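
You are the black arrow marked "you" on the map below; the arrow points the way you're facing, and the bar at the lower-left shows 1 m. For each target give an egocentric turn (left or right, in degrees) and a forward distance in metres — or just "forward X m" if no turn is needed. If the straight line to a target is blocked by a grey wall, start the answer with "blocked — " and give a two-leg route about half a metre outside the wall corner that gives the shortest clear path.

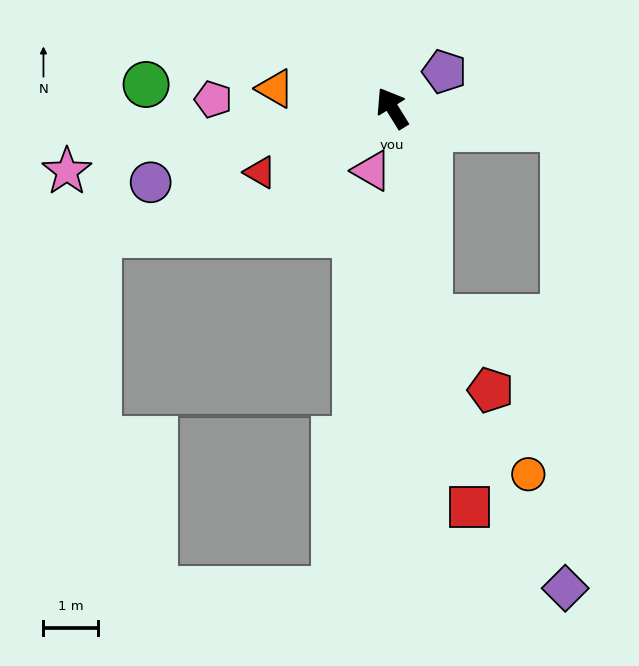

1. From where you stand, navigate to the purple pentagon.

turn right 87°, forward 1.2 m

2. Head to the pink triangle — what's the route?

turn left 130°, forward 1.2 m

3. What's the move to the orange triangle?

turn left 49°, forward 2.2 m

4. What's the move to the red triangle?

turn left 84°, forward 2.7 m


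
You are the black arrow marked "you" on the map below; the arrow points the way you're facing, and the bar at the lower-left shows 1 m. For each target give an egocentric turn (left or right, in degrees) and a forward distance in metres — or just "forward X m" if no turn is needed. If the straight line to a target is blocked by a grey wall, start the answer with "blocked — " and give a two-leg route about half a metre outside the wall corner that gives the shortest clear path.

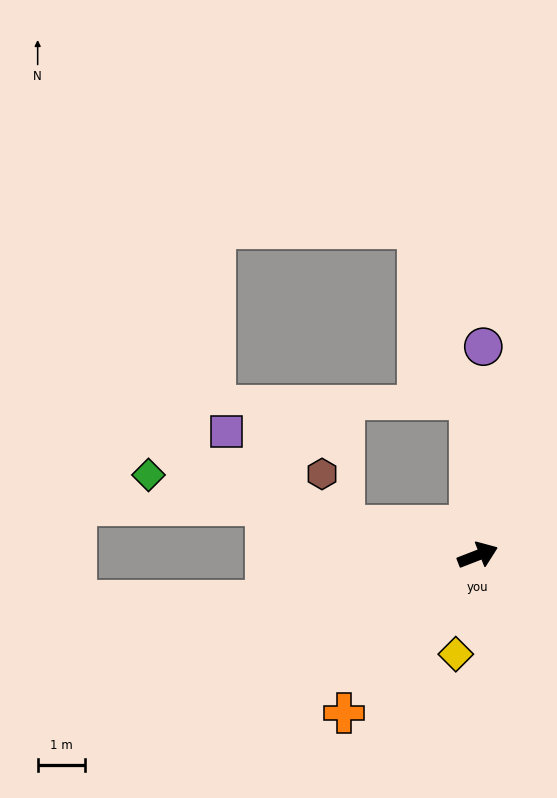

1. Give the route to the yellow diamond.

turn right 124°, forward 2.1 m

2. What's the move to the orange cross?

turn right 151°, forward 4.4 m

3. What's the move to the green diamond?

turn left 145°, forward 7.2 m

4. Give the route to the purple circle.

turn left 67°, forward 4.4 m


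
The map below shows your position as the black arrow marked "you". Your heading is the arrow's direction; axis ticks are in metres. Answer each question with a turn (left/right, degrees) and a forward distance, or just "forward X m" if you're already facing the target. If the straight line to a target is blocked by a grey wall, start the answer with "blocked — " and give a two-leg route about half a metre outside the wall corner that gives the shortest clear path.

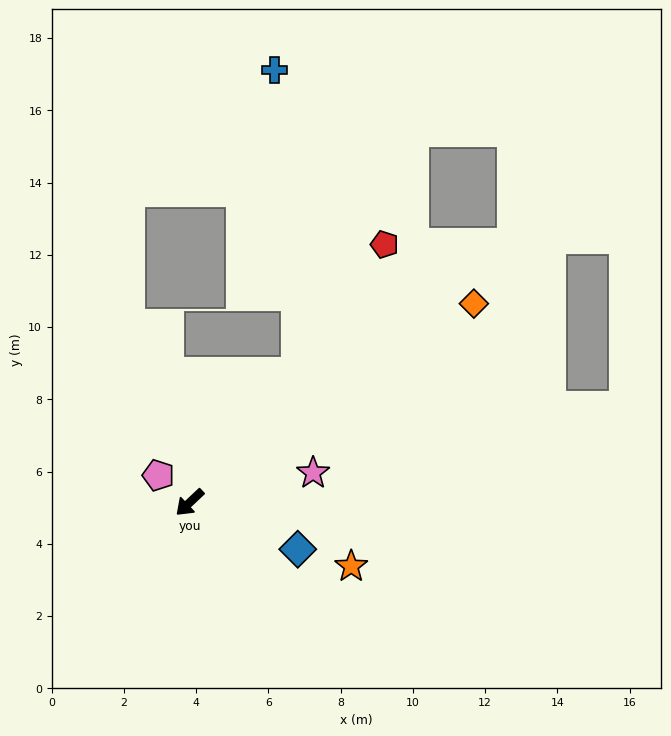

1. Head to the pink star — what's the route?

turn left 150°, forward 3.5 m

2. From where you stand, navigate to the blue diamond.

turn left 113°, forward 3.3 m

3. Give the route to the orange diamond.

turn left 172°, forward 9.6 m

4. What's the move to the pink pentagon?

turn right 84°, forward 1.1 m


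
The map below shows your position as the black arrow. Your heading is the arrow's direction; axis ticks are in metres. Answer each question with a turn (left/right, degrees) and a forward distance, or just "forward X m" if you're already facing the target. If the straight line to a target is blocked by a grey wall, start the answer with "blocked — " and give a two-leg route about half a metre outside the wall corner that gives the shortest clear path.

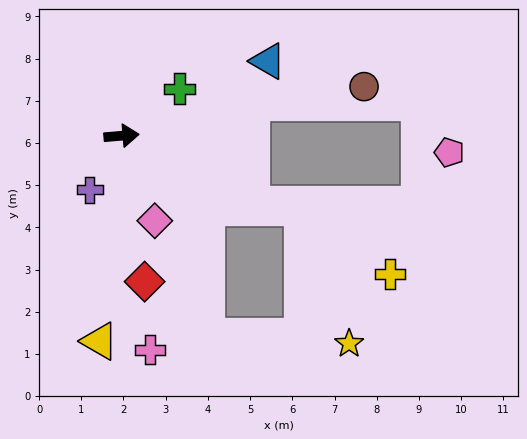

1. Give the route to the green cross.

turn left 34°, forward 1.8 m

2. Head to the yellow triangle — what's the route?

turn right 101°, forward 4.9 m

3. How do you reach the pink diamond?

turn right 73°, forward 2.2 m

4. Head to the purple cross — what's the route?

turn right 125°, forward 1.5 m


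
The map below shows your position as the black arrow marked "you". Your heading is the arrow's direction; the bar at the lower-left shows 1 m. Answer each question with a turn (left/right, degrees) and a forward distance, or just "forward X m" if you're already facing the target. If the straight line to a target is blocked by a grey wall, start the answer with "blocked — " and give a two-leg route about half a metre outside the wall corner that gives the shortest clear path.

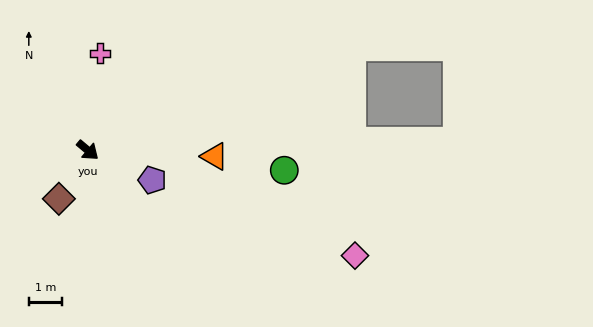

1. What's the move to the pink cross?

turn left 123°, forward 2.9 m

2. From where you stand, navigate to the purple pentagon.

turn left 15°, forward 2.1 m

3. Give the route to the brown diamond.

turn right 81°, forward 1.7 m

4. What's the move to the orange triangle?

turn left 37°, forward 3.8 m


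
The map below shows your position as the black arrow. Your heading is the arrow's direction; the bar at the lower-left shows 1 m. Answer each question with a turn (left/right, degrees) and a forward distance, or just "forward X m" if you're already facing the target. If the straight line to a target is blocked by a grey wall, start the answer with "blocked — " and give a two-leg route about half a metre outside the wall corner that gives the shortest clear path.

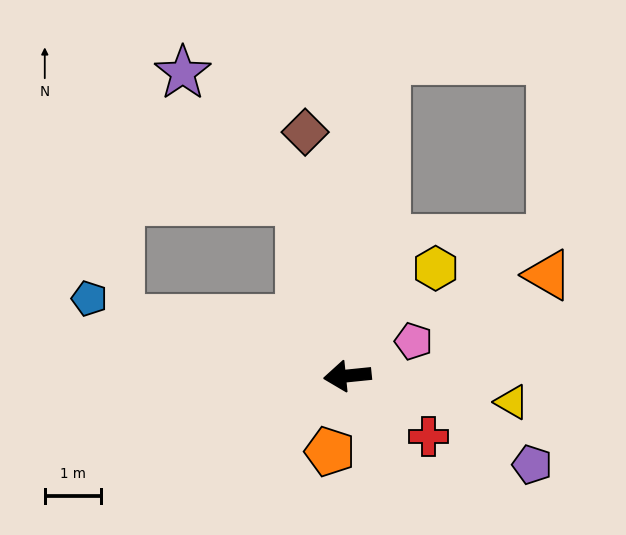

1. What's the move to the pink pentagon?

turn right 158°, forward 1.3 m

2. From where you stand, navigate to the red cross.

turn left 137°, forward 1.8 m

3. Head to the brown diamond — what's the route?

turn right 86°, forward 4.4 m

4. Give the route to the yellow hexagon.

turn right 135°, forward 2.5 m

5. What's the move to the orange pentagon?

turn left 71°, forward 1.4 m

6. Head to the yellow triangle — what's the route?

turn left 165°, forward 2.9 m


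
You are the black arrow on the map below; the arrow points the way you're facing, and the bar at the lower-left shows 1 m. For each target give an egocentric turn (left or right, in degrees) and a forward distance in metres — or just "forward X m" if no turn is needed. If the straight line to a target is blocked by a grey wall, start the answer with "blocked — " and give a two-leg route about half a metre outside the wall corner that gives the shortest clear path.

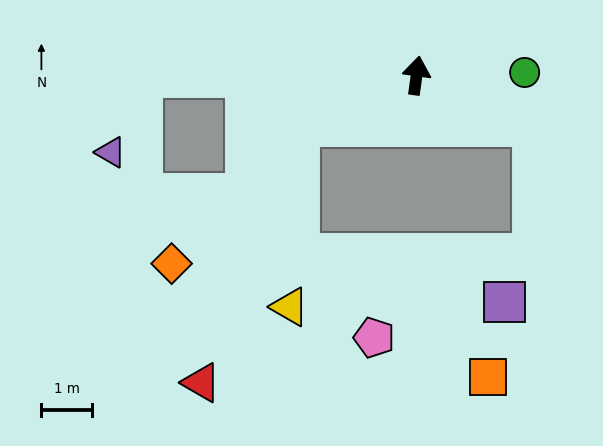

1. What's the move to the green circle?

turn right 81°, forward 2.1 m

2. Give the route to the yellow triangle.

blocked — turn left 121°, forward 2.5 m, then turn left 64°, forward 3.6 m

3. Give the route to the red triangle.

blocked — turn left 121°, forward 2.5 m, then turn left 46°, forward 5.4 m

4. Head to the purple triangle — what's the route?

blocked — turn left 98°, forward 5.4 m, then turn left 69°, forward 1.6 m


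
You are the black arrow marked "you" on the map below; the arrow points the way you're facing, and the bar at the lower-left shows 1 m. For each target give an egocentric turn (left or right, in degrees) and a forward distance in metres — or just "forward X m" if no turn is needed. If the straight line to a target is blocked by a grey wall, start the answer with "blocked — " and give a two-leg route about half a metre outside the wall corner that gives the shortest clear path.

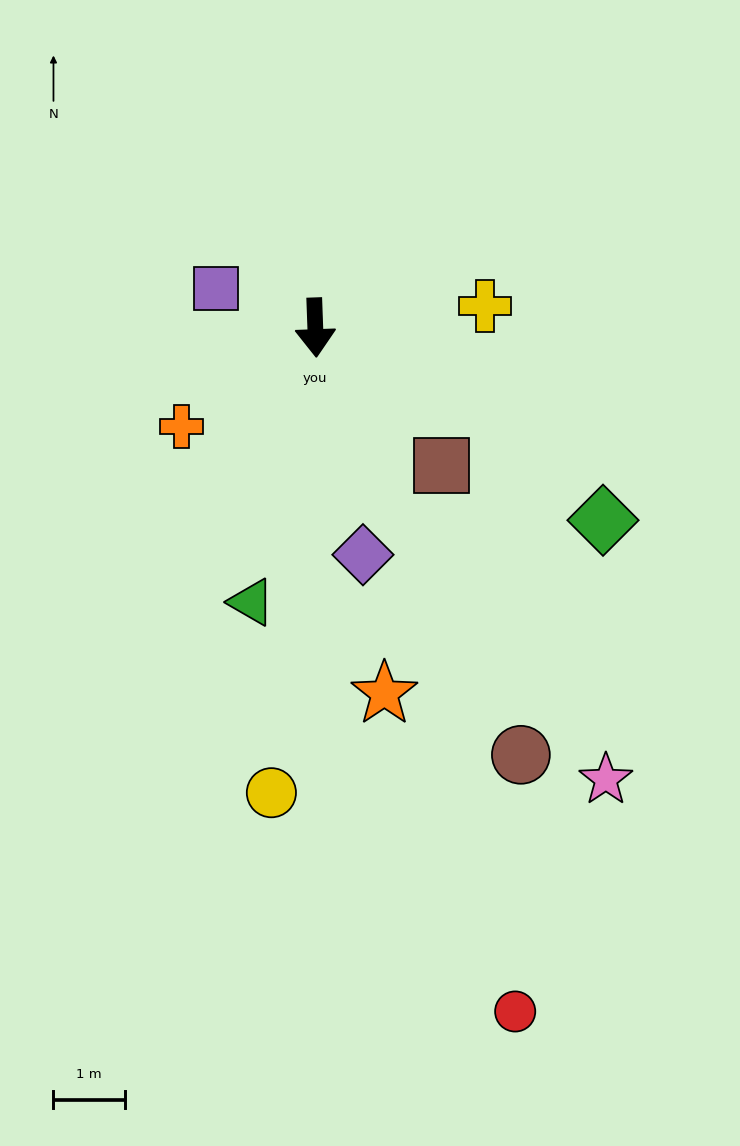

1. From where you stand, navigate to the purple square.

turn right 114°, forward 1.5 m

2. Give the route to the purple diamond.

turn left 10°, forward 3.2 m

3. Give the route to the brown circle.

turn left 24°, forward 6.6 m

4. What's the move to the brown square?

turn left 40°, forward 2.6 m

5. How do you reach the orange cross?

turn right 56°, forward 2.3 m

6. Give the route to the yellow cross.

turn left 95°, forward 2.4 m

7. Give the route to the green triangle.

turn right 15°, forward 3.9 m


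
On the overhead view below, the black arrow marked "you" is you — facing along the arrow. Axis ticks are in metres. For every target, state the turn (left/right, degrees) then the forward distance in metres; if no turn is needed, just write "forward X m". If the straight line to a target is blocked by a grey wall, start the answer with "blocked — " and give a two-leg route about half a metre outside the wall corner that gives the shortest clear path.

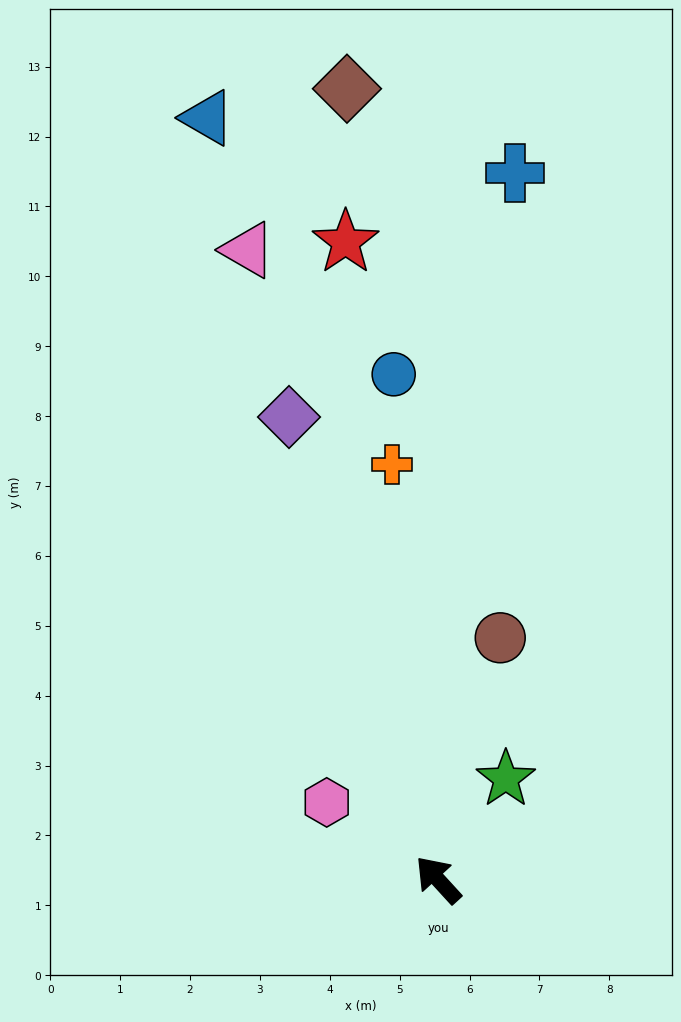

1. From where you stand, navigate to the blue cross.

turn right 49°, forward 10.2 m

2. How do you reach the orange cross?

turn right 36°, forward 6.0 m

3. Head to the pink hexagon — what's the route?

turn left 13°, forward 1.9 m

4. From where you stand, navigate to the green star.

turn right 76°, forward 1.7 m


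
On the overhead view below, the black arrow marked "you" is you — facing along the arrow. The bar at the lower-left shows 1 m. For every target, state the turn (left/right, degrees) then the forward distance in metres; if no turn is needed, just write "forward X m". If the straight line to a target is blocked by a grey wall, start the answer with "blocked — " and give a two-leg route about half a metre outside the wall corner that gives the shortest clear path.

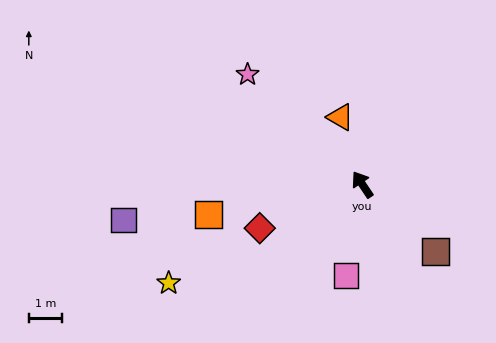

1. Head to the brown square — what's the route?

turn right 166°, forward 3.0 m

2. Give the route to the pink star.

turn left 12°, forward 4.8 m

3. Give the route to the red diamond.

turn left 79°, forward 3.4 m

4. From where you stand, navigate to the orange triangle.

turn right 16°, forward 2.1 m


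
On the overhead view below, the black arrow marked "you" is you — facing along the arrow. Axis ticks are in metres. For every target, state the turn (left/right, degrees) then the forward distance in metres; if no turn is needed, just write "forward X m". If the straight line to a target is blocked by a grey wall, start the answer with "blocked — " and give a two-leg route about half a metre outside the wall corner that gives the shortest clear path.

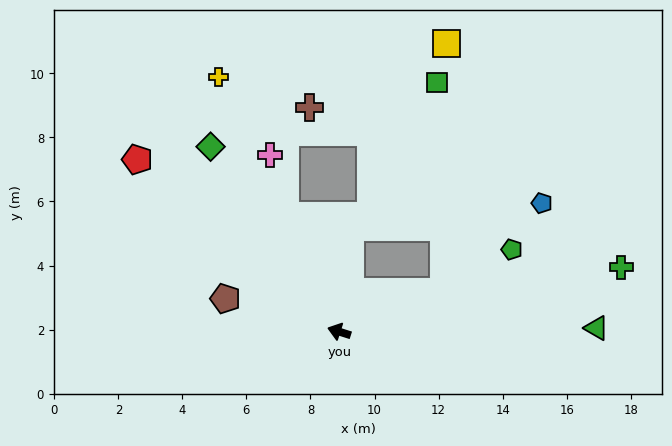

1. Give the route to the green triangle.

turn right 162°, forward 8.0 m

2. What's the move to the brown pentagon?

forward 3.7 m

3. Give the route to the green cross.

turn right 149°, forward 9.0 m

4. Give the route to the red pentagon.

turn right 23°, forward 8.3 m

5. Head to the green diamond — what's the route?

turn right 38°, forward 7.0 m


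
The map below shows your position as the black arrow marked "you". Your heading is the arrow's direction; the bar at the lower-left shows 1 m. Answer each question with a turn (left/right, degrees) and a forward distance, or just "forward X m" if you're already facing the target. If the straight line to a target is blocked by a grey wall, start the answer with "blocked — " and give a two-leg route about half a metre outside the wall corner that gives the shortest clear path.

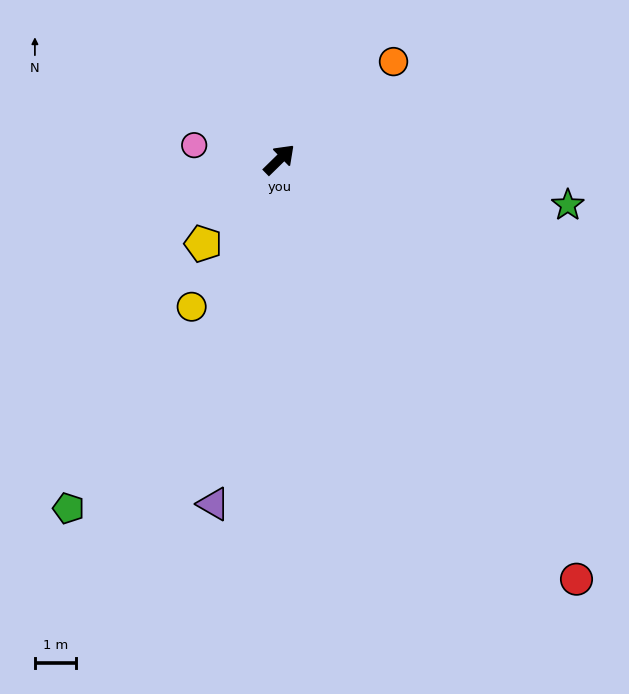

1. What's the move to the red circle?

turn right 99°, forward 12.6 m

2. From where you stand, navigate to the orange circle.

turn right 4°, forward 3.7 m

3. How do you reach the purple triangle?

turn right 145°, forward 8.6 m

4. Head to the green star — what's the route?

turn right 53°, forward 7.2 m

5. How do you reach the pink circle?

turn left 126°, forward 2.1 m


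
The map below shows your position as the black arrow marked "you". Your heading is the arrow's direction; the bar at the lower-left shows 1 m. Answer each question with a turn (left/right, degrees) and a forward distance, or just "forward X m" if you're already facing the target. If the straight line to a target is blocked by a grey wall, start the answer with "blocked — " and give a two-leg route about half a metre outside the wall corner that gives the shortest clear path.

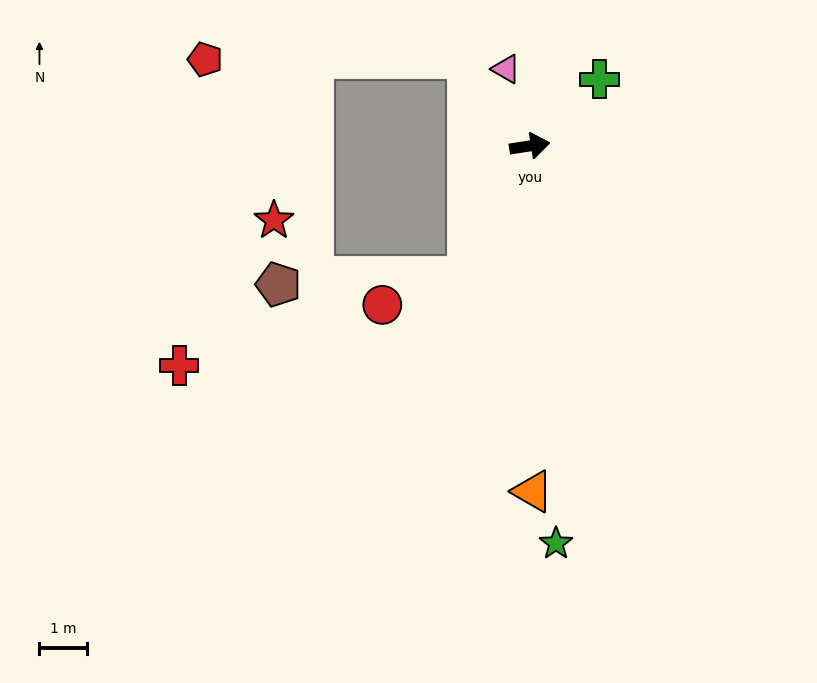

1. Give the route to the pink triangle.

turn left 98°, forward 1.7 m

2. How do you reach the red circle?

blocked — turn right 124°, forward 3.1 m, then turn right 46°, forward 1.9 m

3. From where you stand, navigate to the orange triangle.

turn right 98°, forward 7.3 m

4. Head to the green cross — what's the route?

turn left 35°, forward 2.0 m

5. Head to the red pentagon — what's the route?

blocked — turn left 117°, forward 2.3 m, then turn left 54°, forward 5.5 m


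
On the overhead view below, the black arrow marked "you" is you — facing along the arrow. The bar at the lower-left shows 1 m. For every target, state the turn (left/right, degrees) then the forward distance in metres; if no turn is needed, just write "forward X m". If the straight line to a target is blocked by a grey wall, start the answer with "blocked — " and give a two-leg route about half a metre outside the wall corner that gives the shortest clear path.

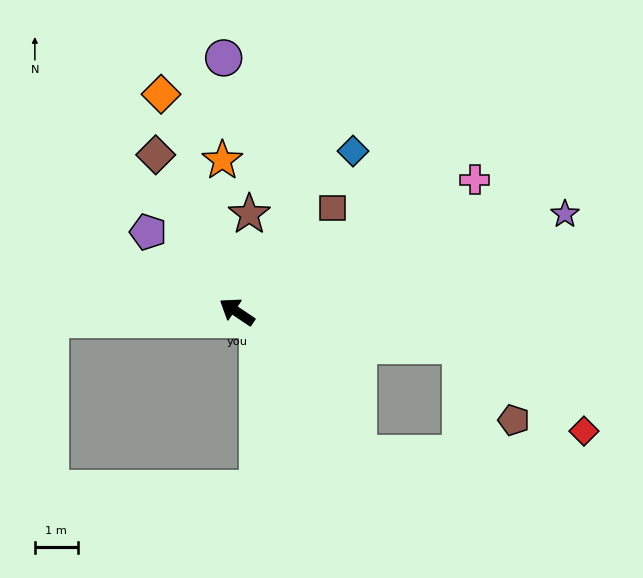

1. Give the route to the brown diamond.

turn right 29°, forward 4.1 m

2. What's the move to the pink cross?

turn right 117°, forward 6.3 m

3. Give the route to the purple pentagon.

turn right 8°, forward 2.8 m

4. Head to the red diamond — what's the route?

blocked — turn right 155°, forward 5.3 m, then turn right 26°, forward 3.5 m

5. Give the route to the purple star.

turn right 130°, forward 8.0 m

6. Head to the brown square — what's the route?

turn right 99°, forward 3.3 m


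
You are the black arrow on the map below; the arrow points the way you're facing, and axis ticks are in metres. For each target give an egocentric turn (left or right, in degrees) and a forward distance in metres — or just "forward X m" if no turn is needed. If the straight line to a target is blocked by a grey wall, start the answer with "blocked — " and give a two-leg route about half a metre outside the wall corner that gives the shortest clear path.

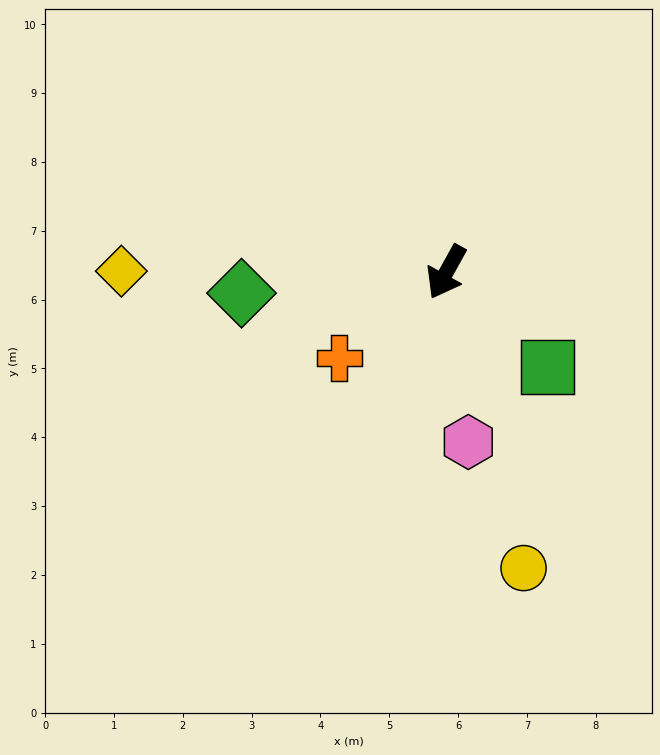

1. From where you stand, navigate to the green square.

turn left 76°, forward 2.0 m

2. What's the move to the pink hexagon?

turn left 36°, forward 2.5 m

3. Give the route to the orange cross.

turn right 22°, forward 2.0 m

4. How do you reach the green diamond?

turn right 55°, forward 3.0 m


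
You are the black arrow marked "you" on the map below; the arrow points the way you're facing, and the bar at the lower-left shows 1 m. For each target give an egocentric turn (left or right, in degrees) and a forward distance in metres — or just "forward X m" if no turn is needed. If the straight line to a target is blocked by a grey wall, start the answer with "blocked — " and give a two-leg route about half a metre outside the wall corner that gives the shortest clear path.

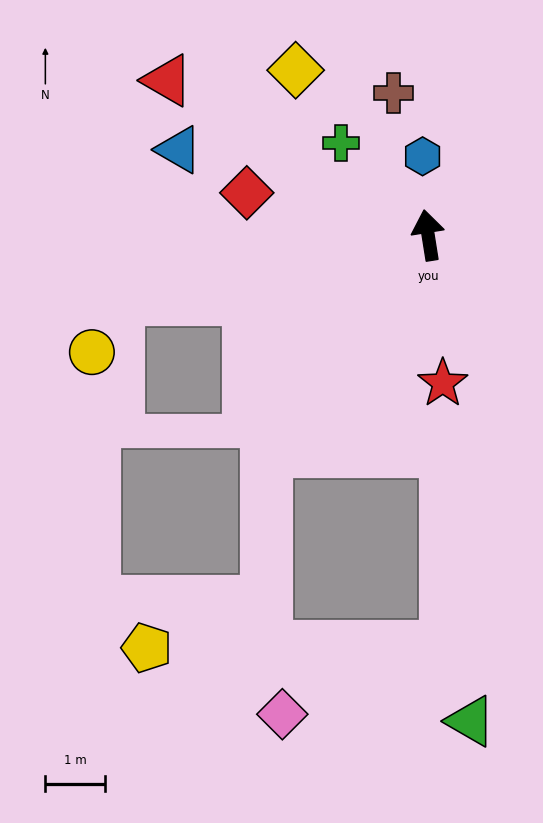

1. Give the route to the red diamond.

turn left 68°, forward 3.1 m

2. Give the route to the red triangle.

turn left 50°, forward 5.1 m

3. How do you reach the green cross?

turn left 34°, forward 2.1 m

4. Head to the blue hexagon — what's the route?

turn right 5°, forward 1.3 m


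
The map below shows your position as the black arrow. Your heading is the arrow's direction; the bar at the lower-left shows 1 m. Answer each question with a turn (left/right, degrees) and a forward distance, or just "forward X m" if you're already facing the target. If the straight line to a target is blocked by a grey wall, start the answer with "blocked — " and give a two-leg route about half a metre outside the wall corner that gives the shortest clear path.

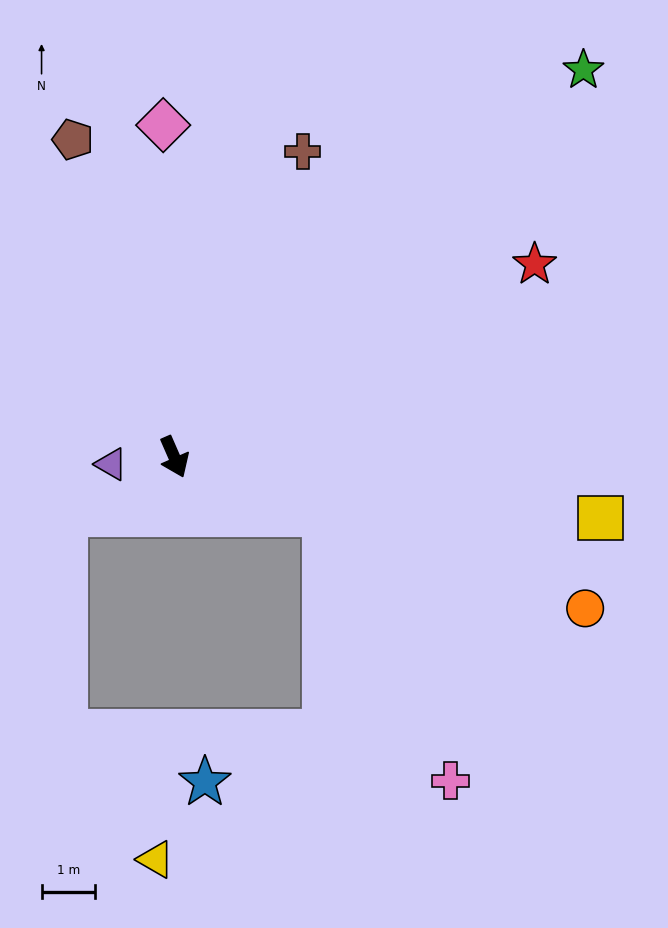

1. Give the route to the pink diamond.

turn left 158°, forward 6.2 m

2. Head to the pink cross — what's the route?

blocked — turn left 46°, forward 3.0 m, then turn right 44°, forward 5.5 m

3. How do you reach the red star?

turn left 95°, forward 7.7 m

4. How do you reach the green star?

turn left 110°, forward 10.6 m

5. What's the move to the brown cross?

turn left 134°, forward 6.2 m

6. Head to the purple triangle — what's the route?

turn right 107°, forward 1.2 m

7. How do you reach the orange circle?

turn left 46°, forward 8.2 m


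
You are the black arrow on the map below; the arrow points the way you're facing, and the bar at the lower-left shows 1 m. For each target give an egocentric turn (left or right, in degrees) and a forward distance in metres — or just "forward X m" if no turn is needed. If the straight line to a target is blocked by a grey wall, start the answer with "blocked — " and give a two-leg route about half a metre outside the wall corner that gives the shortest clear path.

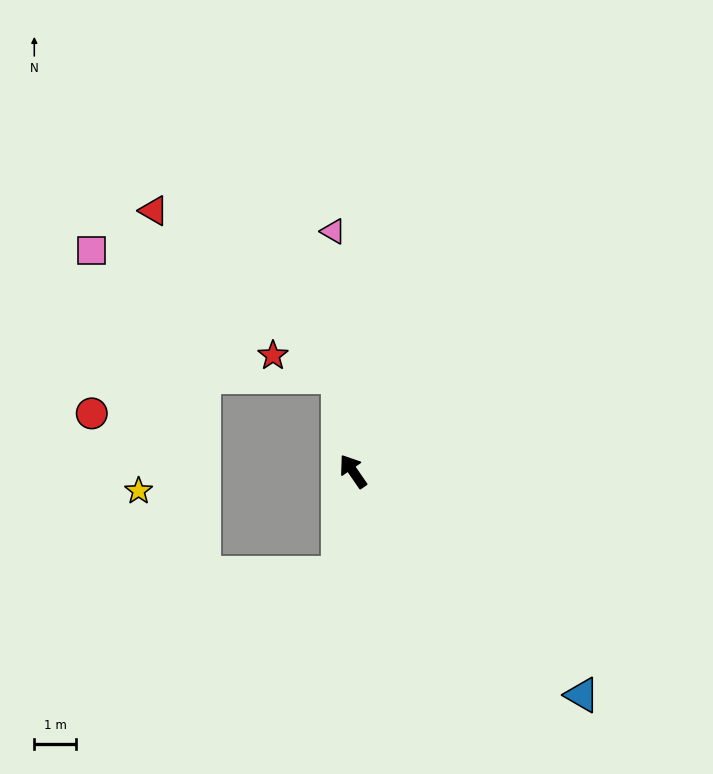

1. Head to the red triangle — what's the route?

blocked — turn right 26°, forward 2.3 m, then turn left 40°, forward 6.0 m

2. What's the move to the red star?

blocked — turn right 26°, forward 2.3 m, then turn left 64°, forward 1.7 m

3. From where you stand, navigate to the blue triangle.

turn right 169°, forward 7.7 m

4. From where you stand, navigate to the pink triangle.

turn right 30°, forward 5.8 m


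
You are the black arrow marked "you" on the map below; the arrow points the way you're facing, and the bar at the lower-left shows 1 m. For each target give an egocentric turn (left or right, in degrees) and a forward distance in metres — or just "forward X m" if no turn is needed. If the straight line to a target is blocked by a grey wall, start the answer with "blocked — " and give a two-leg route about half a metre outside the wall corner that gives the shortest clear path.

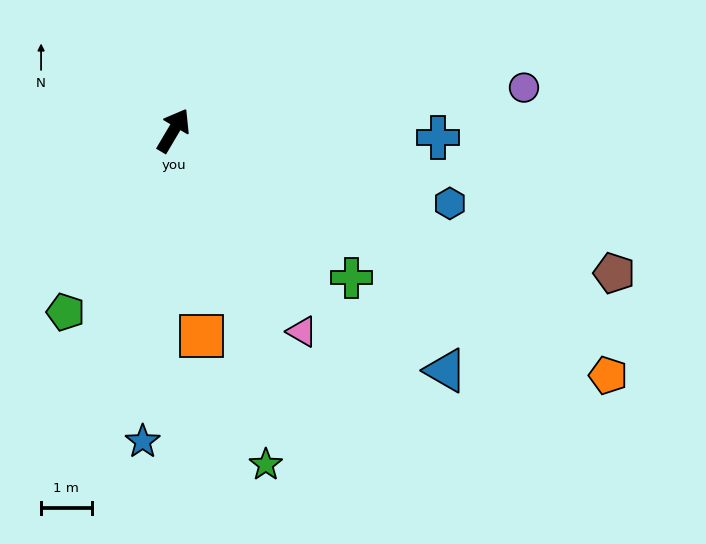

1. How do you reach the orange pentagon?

turn right 89°, forward 9.9 m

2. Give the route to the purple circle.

turn right 52°, forward 7.0 m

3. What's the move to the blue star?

turn right 155°, forward 6.2 m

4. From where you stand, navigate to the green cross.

turn right 99°, forward 4.6 m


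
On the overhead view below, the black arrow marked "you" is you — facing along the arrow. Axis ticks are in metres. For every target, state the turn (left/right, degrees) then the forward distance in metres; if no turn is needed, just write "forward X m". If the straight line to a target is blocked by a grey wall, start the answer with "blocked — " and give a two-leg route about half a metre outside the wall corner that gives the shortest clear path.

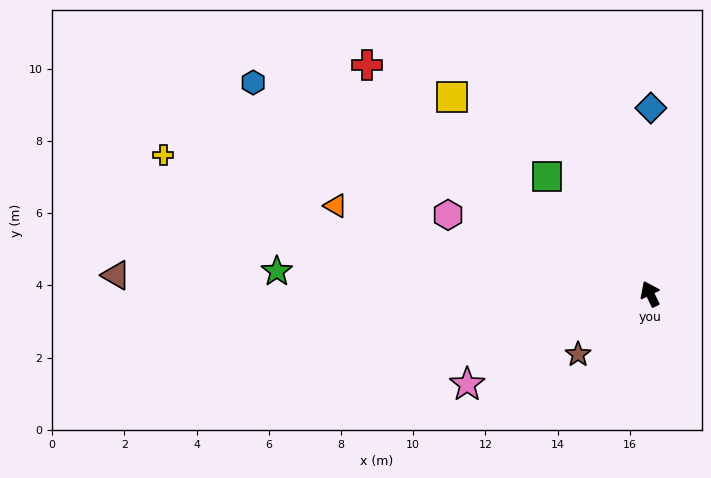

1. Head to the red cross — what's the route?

turn left 25°, forward 10.1 m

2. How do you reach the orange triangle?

turn left 49°, forward 9.0 m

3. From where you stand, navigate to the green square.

turn left 16°, forward 4.3 m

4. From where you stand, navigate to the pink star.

turn left 91°, forward 5.7 m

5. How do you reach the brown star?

turn left 104°, forward 2.6 m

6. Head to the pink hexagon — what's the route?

turn left 43°, forward 6.0 m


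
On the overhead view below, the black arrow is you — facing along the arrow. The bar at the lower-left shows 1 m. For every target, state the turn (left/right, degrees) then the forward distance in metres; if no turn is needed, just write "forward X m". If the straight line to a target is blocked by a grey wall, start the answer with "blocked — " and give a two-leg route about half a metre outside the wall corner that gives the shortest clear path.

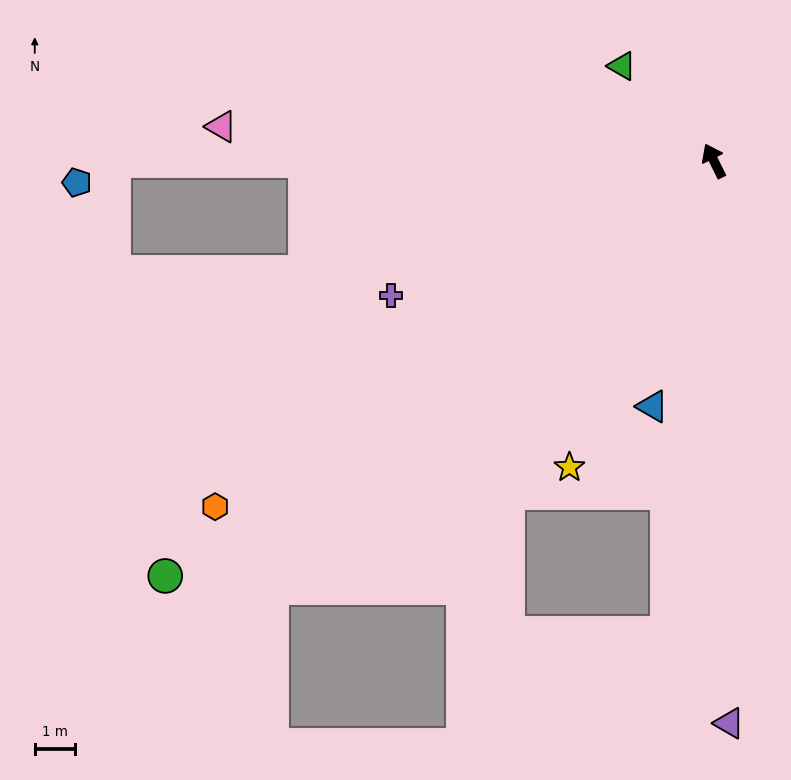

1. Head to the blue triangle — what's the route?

turn left 140°, forward 6.3 m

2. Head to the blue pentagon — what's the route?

blocked — turn left 64°, forward 15.0 m, then turn left 30°, forward 1.1 m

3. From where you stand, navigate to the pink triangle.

turn left 60°, forward 12.4 m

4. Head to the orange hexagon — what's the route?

turn left 98°, forward 15.2 m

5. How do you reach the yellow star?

turn left 128°, forward 8.5 m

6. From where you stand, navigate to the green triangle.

turn left 18°, forward 3.3 m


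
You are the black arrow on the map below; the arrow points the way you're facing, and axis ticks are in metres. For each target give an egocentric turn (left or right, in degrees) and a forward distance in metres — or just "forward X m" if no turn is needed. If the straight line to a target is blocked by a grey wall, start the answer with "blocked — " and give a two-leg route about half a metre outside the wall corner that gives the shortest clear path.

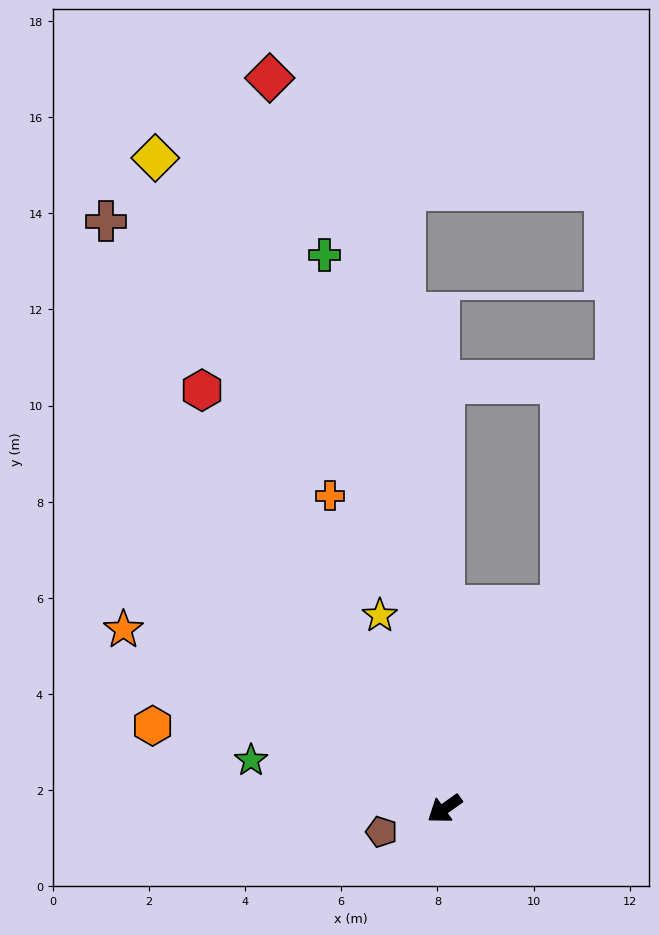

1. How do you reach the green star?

turn right 50°, forward 4.1 m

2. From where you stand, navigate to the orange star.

turn right 65°, forward 7.6 m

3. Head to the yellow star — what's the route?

turn right 107°, forward 4.2 m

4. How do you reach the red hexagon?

turn right 95°, forward 10.1 m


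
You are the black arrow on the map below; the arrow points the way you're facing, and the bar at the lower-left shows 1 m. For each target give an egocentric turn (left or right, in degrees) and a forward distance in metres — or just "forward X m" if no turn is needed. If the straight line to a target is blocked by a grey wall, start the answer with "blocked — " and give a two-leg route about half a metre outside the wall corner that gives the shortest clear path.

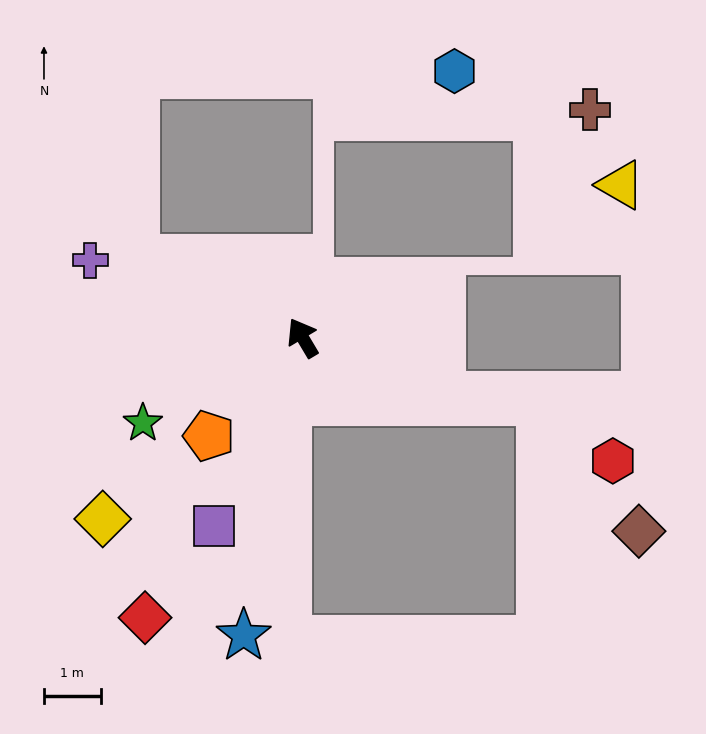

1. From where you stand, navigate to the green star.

turn left 87°, forward 3.2 m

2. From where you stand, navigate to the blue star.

turn left 138°, forward 5.4 m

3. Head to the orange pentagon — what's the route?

turn left 106°, forward 2.4 m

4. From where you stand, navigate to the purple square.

turn left 124°, forward 3.7 m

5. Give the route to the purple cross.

turn left 39°, forward 4.0 m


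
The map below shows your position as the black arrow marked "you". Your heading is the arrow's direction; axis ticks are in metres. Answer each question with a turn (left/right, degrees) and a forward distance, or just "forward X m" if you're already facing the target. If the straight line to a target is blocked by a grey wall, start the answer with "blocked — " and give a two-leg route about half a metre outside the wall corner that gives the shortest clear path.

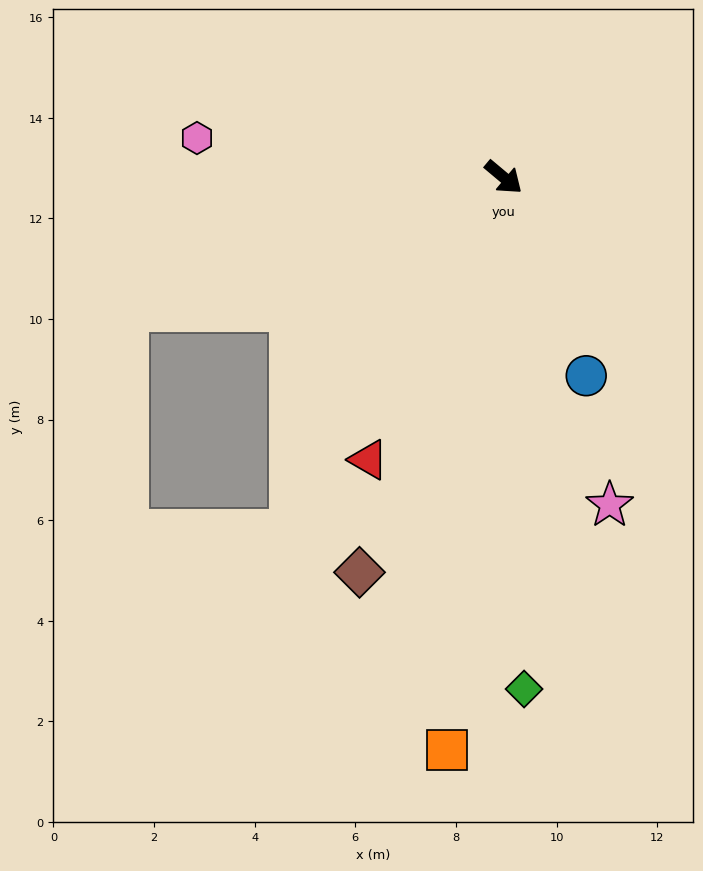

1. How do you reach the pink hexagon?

turn right 147°, forward 6.1 m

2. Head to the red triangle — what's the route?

turn right 76°, forward 6.2 m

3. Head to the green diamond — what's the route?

turn right 48°, forward 10.2 m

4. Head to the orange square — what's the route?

turn right 56°, forward 11.4 m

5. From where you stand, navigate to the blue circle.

turn right 27°, forward 4.3 m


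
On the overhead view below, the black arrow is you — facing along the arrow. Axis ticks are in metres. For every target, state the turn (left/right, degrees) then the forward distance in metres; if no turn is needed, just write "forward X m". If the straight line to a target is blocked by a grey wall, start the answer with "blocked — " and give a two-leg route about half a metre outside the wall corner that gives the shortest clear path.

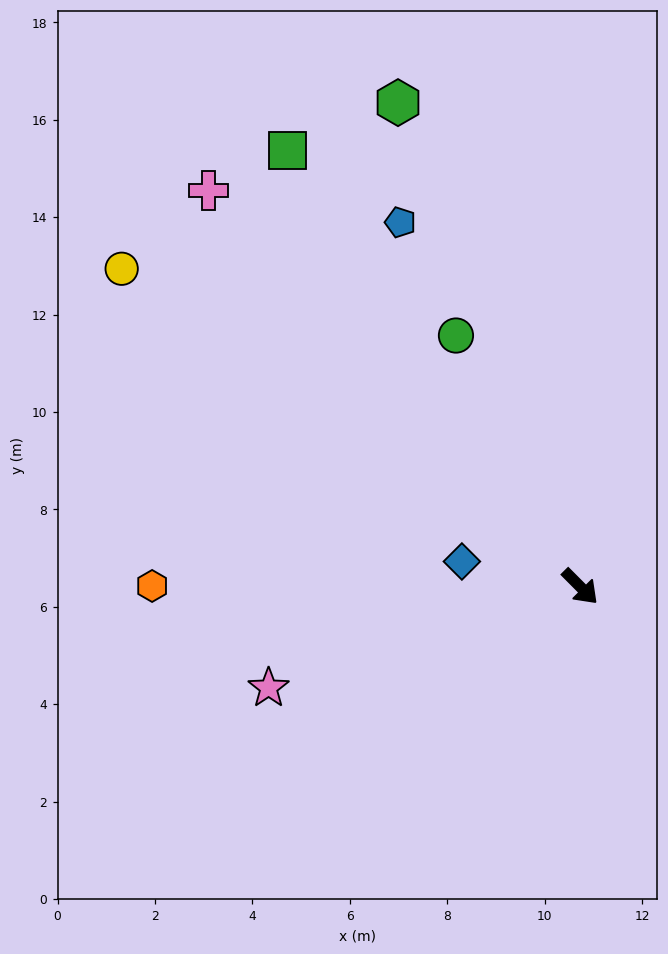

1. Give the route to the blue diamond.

turn right 147°, forward 2.5 m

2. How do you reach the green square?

turn left 169°, forward 10.8 m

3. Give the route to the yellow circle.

turn right 170°, forward 11.5 m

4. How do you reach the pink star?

turn right 117°, forward 6.7 m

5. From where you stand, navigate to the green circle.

turn left 161°, forward 5.8 m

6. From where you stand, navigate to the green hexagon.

turn left 156°, forward 10.6 m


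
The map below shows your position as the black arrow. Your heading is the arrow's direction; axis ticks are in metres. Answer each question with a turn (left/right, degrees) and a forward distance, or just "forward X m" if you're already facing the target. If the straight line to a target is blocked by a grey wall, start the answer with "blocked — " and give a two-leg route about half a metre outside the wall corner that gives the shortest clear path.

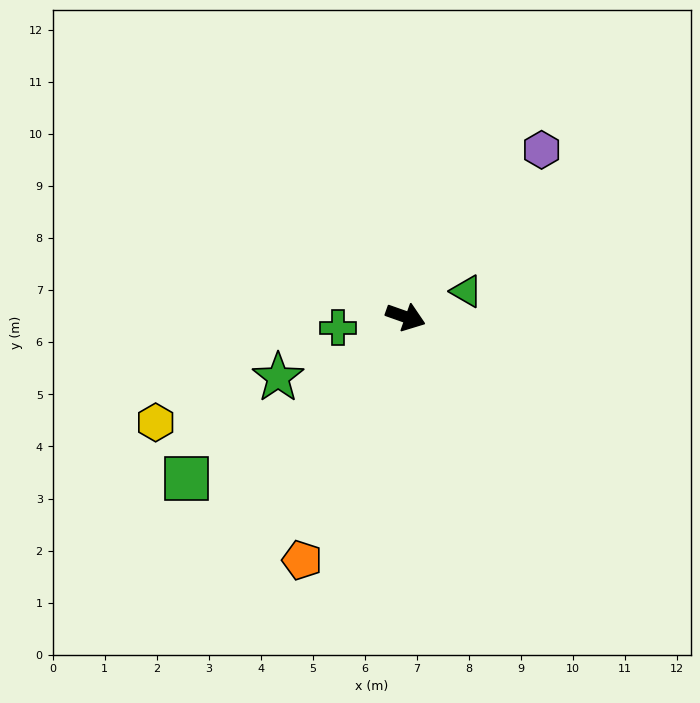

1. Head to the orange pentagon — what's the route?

turn right 94°, forward 5.1 m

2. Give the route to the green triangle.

turn left 42°, forward 1.3 m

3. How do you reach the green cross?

turn right 152°, forward 1.3 m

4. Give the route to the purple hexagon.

turn left 70°, forward 4.1 m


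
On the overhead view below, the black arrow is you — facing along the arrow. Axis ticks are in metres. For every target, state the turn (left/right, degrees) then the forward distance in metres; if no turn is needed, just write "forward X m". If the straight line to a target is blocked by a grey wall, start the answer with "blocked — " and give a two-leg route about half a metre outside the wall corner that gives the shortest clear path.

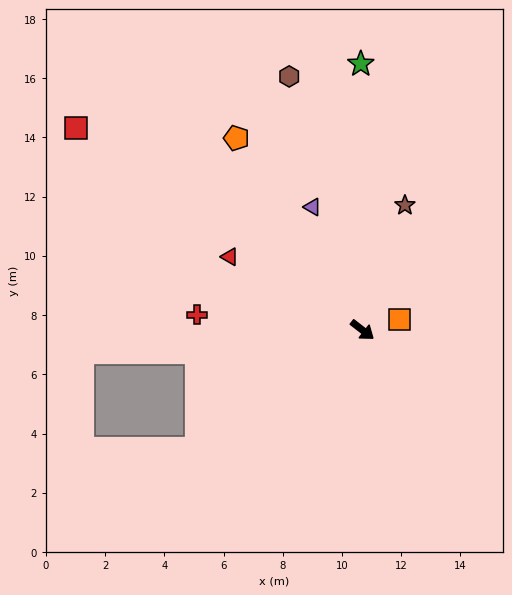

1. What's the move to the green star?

turn left 128°, forward 9.0 m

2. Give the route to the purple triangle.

turn left 150°, forward 4.5 m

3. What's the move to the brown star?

turn left 109°, forward 4.5 m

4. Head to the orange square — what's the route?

turn left 53°, forward 1.3 m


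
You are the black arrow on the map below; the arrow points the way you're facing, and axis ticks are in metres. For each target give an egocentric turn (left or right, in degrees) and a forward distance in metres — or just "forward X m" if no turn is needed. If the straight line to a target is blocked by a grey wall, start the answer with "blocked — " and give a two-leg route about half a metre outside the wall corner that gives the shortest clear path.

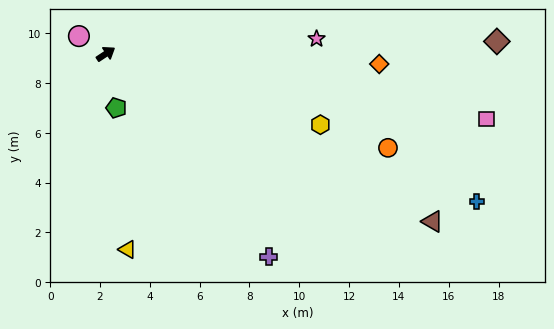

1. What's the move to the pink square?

turn right 43°, forward 15.5 m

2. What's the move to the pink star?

turn right 29°, forward 8.5 m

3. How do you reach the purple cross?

turn right 85°, forward 10.4 m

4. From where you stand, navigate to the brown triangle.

turn right 61°, forward 14.7 m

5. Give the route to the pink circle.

turn left 113°, forward 1.3 m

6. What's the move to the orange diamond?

turn right 36°, forward 11.0 m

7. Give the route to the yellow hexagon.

turn right 52°, forward 9.1 m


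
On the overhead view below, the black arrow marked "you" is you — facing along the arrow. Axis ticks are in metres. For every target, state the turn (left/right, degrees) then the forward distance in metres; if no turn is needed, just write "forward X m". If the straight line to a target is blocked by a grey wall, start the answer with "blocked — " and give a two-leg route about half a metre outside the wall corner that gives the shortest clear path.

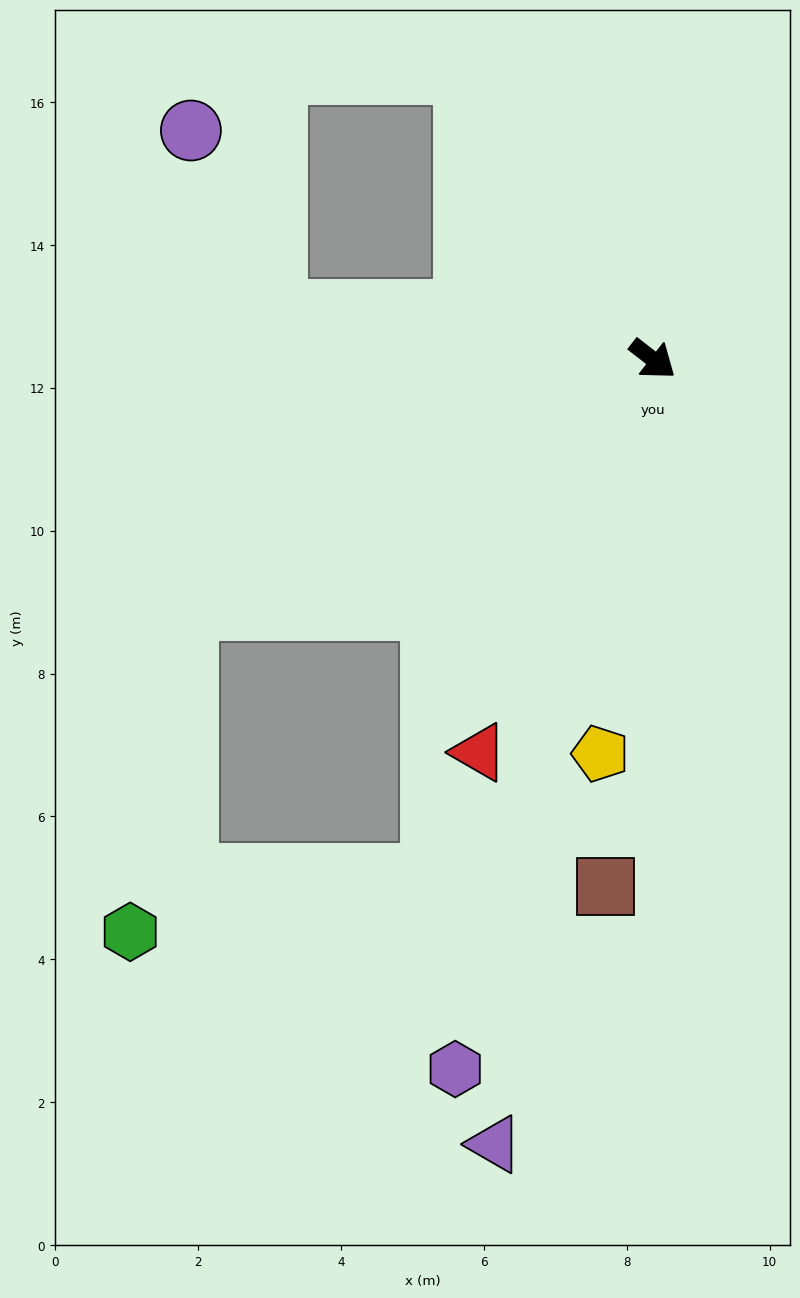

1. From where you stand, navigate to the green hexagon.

blocked — turn right 114°, forward 7.4 m, then turn left 52°, forward 4.6 m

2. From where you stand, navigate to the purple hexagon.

turn right 68°, forward 10.3 m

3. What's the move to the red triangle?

turn right 76°, forward 6.0 m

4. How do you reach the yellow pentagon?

turn right 60°, forward 5.6 m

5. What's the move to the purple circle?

blocked — turn right 150°, forward 5.3 m, then turn right 57°, forward 2.8 m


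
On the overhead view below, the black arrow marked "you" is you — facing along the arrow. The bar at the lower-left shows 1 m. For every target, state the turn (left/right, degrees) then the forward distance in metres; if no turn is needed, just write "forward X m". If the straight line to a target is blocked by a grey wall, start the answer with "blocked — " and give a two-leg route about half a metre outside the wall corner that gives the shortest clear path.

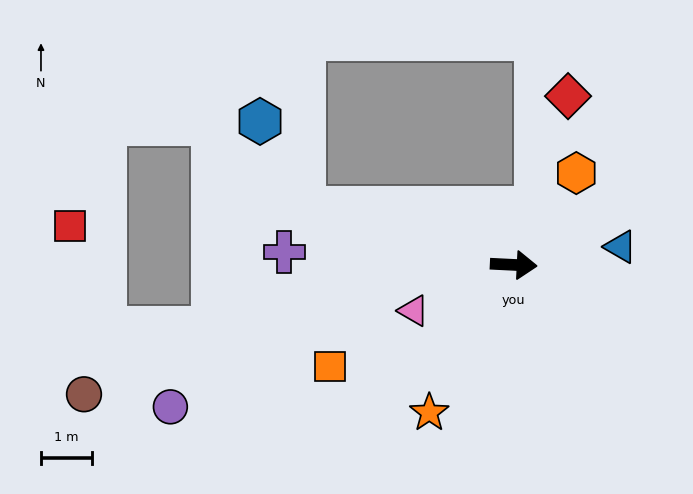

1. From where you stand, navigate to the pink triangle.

turn right 153°, forward 2.2 m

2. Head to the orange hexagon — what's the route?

turn left 59°, forward 2.2 m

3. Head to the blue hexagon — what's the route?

blocked — turn left 168°, forward 4.2 m, then turn right 48°, forward 1.9 m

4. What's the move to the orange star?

turn right 117°, forward 3.3 m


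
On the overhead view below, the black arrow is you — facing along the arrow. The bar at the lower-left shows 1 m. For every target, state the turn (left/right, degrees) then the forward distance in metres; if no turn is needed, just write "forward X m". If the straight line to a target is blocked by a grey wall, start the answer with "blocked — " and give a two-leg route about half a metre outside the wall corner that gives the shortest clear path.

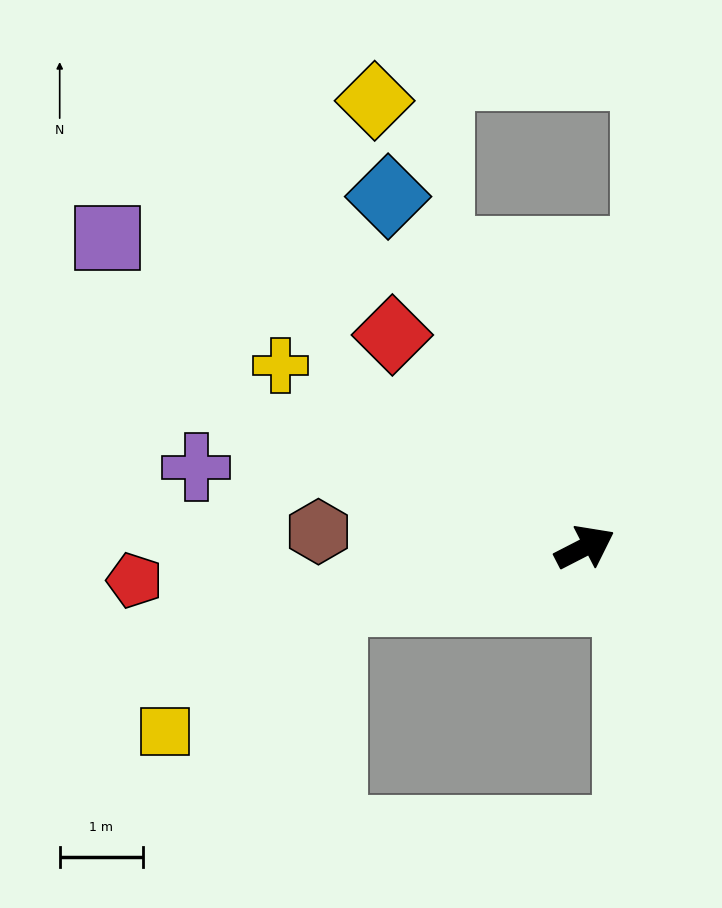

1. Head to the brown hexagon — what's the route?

turn left 149°, forward 3.2 m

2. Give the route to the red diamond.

turn left 105°, forward 3.5 m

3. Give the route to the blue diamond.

turn left 92°, forward 4.9 m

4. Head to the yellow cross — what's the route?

turn left 122°, forward 4.3 m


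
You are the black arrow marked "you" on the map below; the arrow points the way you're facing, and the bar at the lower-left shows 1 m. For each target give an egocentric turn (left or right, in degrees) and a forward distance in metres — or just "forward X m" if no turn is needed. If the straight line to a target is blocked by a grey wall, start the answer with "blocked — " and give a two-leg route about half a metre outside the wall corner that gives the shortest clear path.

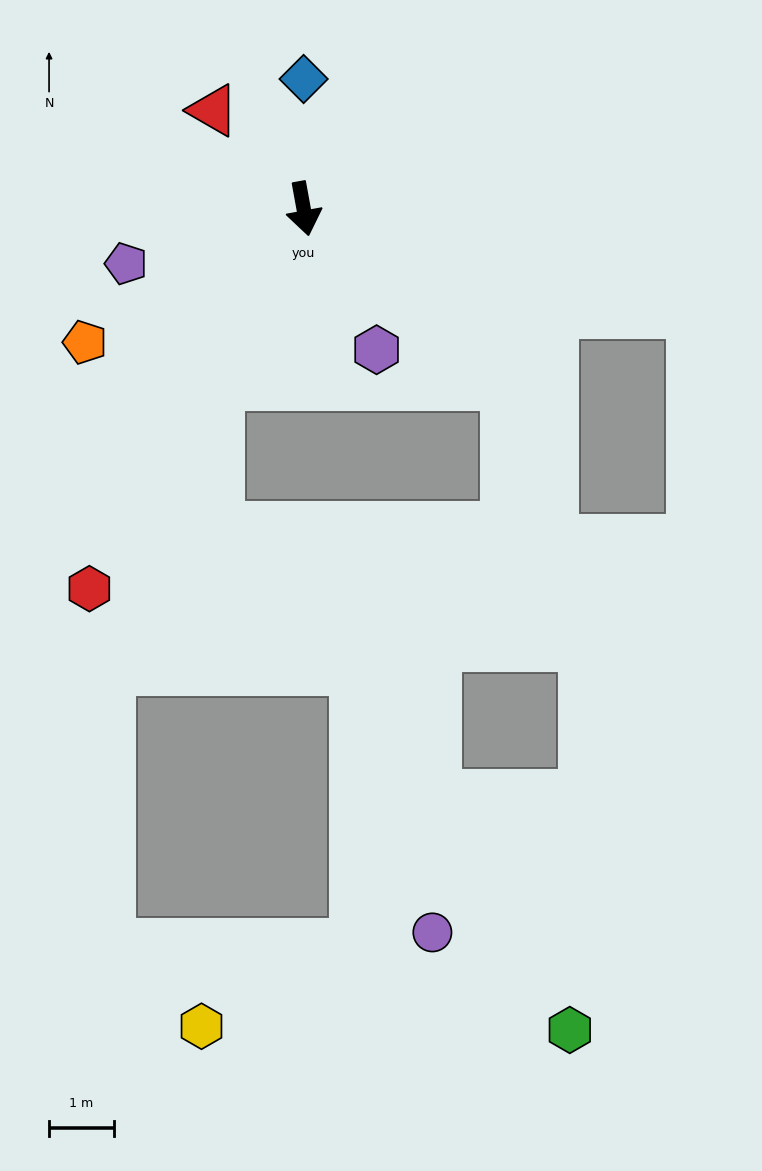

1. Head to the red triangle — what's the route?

turn right 148°, forward 2.1 m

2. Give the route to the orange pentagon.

turn right 69°, forward 4.0 m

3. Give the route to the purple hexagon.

turn left 17°, forward 2.4 m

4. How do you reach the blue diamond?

turn left 170°, forward 2.0 m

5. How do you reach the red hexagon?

turn right 40°, forward 6.7 m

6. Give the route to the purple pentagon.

turn right 83°, forward 2.9 m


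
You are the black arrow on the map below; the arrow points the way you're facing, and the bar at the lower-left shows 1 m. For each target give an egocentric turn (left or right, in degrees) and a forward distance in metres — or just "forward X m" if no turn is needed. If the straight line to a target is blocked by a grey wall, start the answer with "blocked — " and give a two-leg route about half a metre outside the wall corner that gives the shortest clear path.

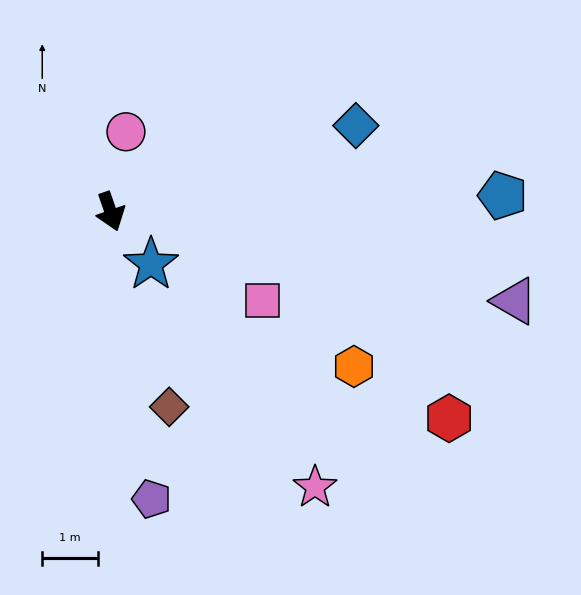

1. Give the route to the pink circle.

turn left 150°, forward 1.5 m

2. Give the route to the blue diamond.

turn left 90°, forward 4.7 m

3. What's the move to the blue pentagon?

turn left 73°, forward 7.1 m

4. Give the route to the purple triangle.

turn left 58°, forward 7.5 m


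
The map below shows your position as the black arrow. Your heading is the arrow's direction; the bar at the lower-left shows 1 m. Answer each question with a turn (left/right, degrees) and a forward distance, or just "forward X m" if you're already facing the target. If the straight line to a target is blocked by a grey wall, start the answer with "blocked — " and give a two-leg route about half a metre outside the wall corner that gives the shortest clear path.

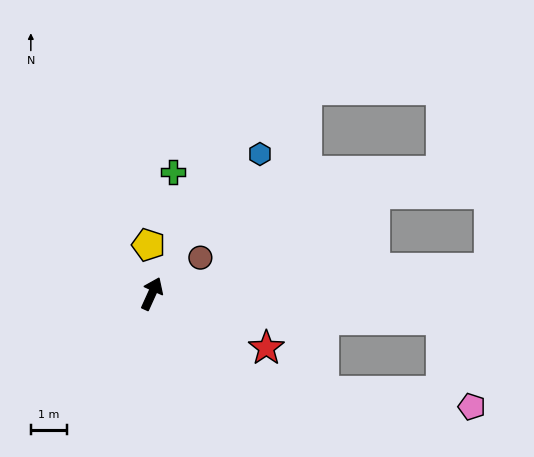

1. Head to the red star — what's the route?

turn right 91°, forward 3.5 m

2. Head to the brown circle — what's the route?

turn right 29°, forward 1.7 m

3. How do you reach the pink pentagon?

blocked — turn right 71°, forward 8.0 m, then turn right 66°, forward 2.5 m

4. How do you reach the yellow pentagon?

turn left 28°, forward 1.3 m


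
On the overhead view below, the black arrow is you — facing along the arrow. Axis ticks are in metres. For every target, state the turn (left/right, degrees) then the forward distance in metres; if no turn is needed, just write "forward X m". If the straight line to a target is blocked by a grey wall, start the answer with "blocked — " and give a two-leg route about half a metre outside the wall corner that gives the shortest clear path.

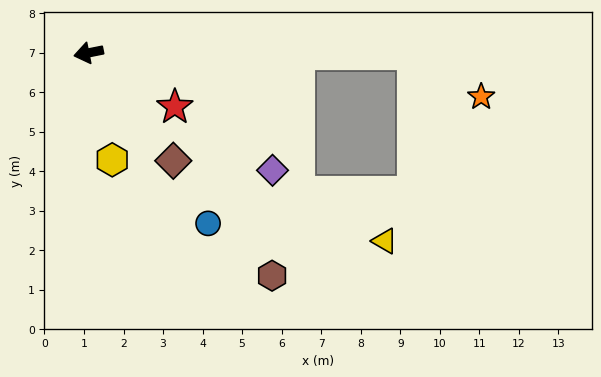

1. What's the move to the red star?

turn left 137°, forward 2.6 m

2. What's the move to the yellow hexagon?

turn left 91°, forward 2.8 m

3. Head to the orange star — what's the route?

blocked — turn left 169°, forward 8.2 m, then turn right 33°, forward 2.0 m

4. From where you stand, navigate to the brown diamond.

turn left 117°, forward 3.5 m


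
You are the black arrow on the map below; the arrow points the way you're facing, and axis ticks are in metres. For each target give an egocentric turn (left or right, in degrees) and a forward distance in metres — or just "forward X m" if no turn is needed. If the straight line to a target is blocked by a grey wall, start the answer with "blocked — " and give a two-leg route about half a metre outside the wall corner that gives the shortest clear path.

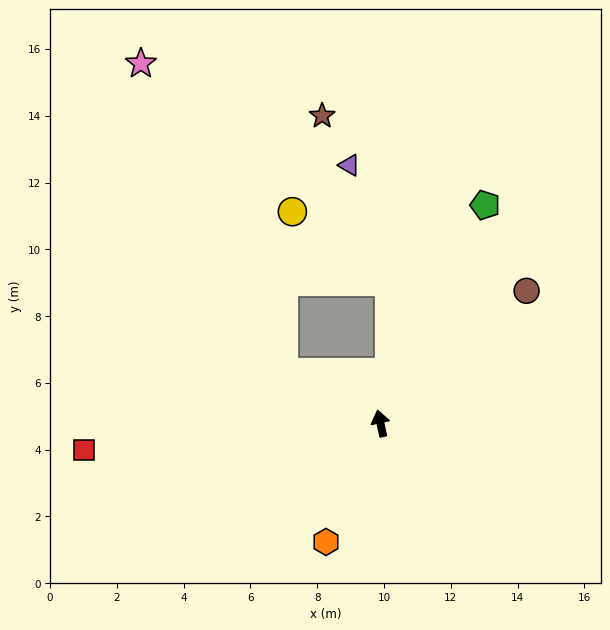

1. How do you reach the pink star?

blocked — turn left 50°, forward 3.3 m, then turn right 37°, forward 10.2 m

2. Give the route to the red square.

turn left 83°, forward 8.9 m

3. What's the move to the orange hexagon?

turn left 143°, forward 3.9 m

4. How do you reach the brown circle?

turn right 60°, forward 5.9 m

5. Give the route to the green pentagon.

turn right 38°, forward 7.2 m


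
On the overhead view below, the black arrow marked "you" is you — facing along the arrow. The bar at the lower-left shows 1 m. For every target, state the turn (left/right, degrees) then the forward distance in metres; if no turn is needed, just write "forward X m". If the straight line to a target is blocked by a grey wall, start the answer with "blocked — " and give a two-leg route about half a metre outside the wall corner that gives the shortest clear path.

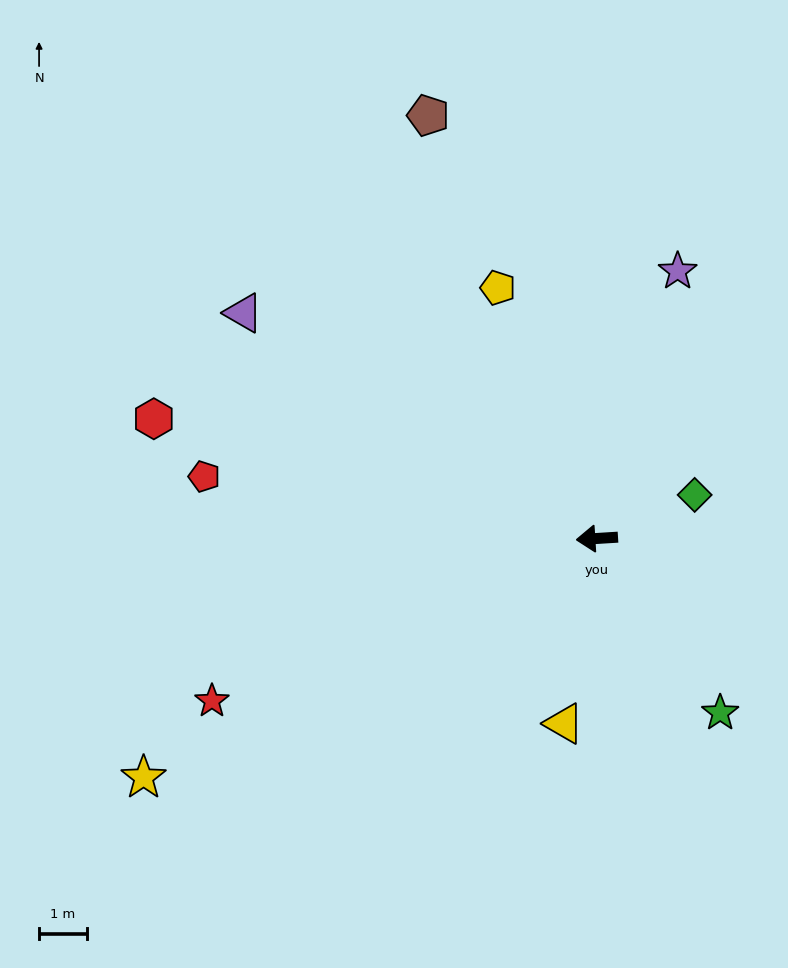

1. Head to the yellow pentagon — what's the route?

turn right 72°, forward 5.6 m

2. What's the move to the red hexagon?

turn right 19°, forward 9.6 m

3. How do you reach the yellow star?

turn left 24°, forward 10.7 m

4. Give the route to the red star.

turn left 19°, forward 8.7 m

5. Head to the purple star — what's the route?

turn right 110°, forward 5.8 m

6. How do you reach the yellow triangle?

turn left 76°, forward 3.9 m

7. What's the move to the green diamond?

turn right 160°, forward 2.2 m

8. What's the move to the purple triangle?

turn right 36°, forward 8.8 m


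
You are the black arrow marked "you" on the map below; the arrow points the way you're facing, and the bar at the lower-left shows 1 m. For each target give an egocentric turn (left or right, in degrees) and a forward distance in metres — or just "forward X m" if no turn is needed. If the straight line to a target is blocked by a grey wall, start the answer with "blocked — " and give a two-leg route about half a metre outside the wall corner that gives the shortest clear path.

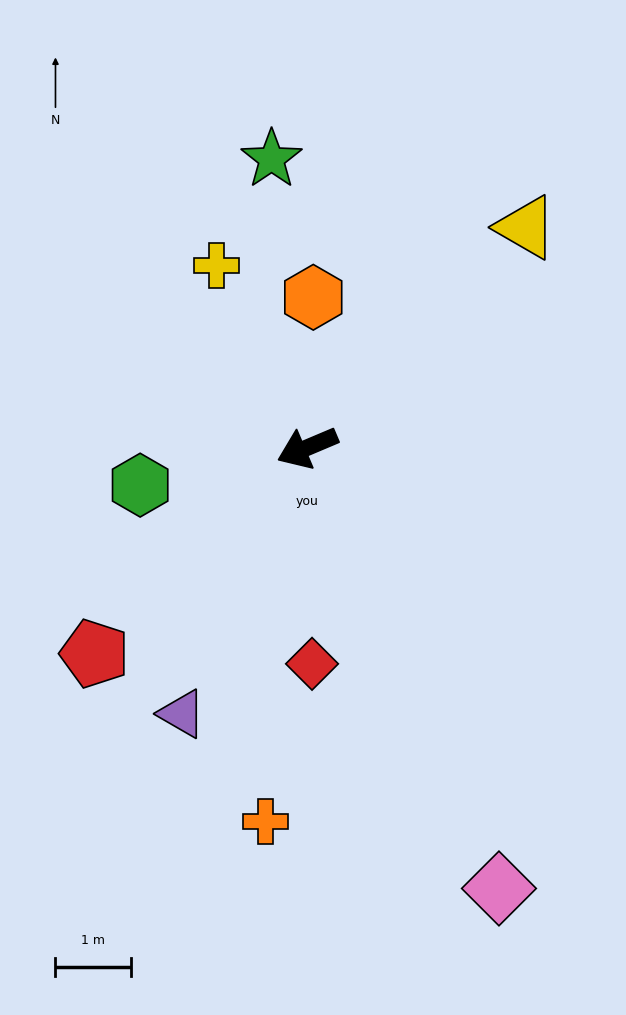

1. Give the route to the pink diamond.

turn left 91°, forward 6.3 m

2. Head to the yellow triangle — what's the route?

turn right 158°, forward 4.1 m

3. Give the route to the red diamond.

turn left 68°, forward 2.9 m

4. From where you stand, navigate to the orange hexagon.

turn right 115°, forward 2.0 m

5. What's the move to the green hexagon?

turn right 10°, forward 2.3 m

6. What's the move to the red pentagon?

turn left 21°, forward 3.9 m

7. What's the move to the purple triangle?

turn left 42°, forward 3.9 m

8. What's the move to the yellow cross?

turn right 86°, forward 2.7 m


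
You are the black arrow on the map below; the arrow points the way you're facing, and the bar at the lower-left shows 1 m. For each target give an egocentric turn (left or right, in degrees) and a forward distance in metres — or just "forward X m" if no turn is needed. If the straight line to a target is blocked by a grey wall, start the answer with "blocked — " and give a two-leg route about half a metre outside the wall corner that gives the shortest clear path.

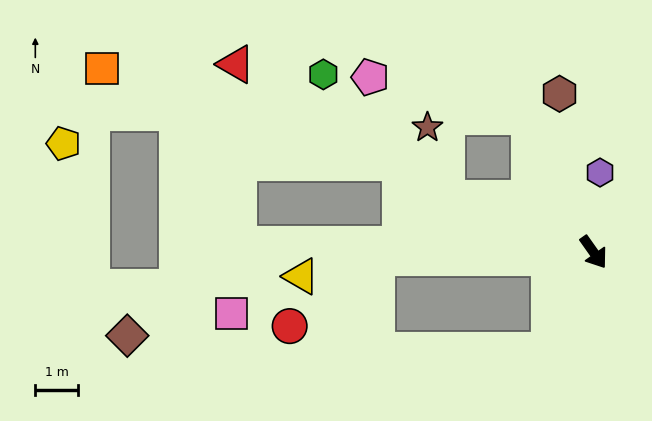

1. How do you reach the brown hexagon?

turn left 157°, forward 3.8 m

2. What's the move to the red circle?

blocked — turn right 124°, forward 5.1 m, then turn left 37°, forward 2.6 m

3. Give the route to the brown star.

blocked — turn right 146°, forward 3.7 m, then turn right 53°, forward 1.7 m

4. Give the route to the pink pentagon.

blocked — turn left 170°, forward 3.5 m, then turn left 51°, forward 3.9 m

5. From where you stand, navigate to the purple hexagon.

turn left 140°, forward 1.9 m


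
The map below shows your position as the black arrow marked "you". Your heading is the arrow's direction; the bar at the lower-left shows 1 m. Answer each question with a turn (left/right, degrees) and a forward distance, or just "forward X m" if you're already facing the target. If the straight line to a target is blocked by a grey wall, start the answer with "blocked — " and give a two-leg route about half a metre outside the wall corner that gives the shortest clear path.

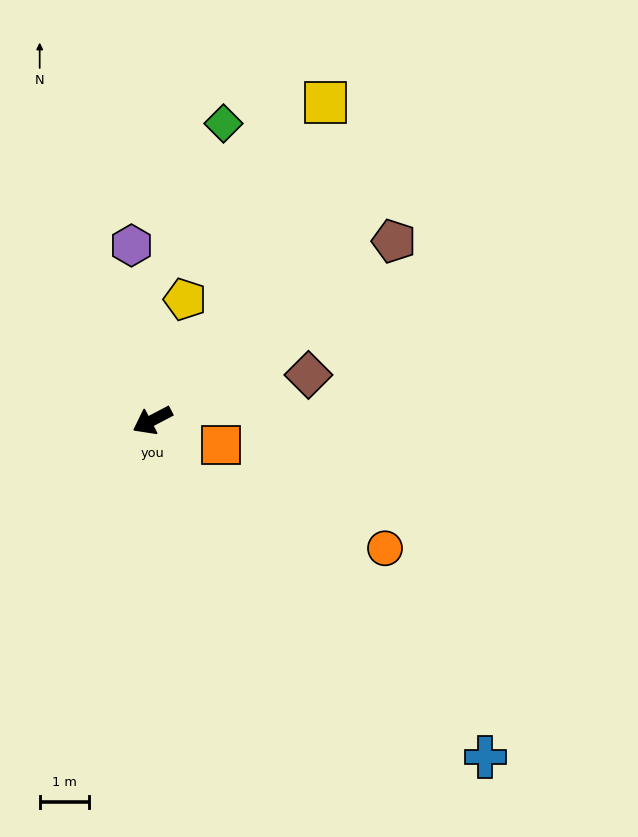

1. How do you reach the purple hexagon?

turn right 111°, forward 3.6 m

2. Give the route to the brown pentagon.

turn right 171°, forward 6.1 m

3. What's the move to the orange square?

turn left 133°, forward 1.5 m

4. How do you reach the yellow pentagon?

turn right 133°, forward 2.6 m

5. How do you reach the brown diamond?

turn left 169°, forward 3.3 m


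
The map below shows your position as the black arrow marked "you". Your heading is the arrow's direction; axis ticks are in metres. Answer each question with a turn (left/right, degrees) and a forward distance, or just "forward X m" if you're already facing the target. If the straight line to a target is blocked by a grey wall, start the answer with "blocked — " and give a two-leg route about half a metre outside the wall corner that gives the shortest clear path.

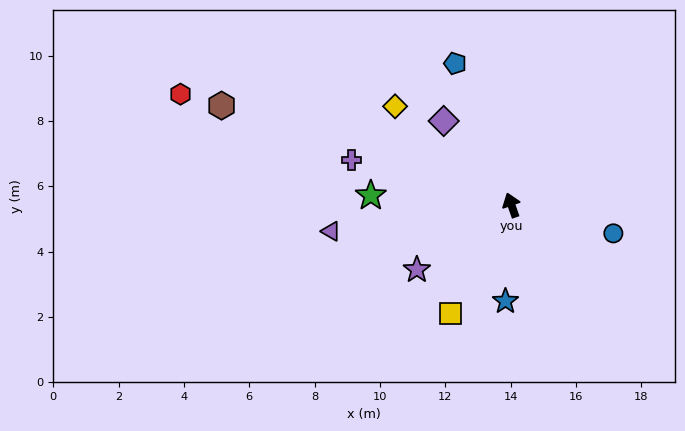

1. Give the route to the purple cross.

turn left 55°, forward 5.1 m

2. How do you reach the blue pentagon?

turn left 2°, forward 4.7 m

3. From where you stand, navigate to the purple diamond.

turn left 20°, forward 3.3 m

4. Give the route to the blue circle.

turn right 125°, forward 3.2 m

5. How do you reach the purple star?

turn left 105°, forward 3.5 m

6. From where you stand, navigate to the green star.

turn left 67°, forward 4.3 m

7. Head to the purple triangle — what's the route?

turn left 79°, forward 5.6 m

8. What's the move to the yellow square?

turn left 131°, forward 3.8 m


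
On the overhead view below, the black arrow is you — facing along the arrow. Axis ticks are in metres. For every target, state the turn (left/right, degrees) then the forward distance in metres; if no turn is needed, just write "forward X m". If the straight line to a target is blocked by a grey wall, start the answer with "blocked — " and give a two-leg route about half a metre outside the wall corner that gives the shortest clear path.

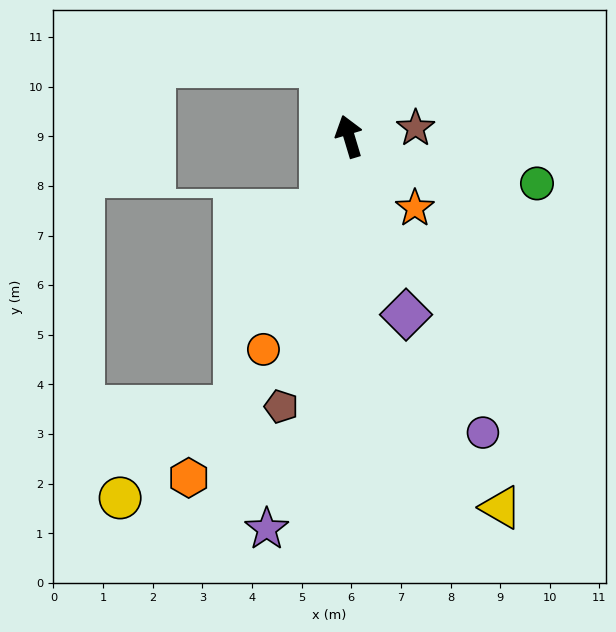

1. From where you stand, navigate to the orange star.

turn right 154°, forward 2.0 m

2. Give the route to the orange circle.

turn left 141°, forward 4.6 m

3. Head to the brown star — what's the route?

turn right 100°, forward 1.4 m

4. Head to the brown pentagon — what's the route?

turn left 149°, forward 5.6 m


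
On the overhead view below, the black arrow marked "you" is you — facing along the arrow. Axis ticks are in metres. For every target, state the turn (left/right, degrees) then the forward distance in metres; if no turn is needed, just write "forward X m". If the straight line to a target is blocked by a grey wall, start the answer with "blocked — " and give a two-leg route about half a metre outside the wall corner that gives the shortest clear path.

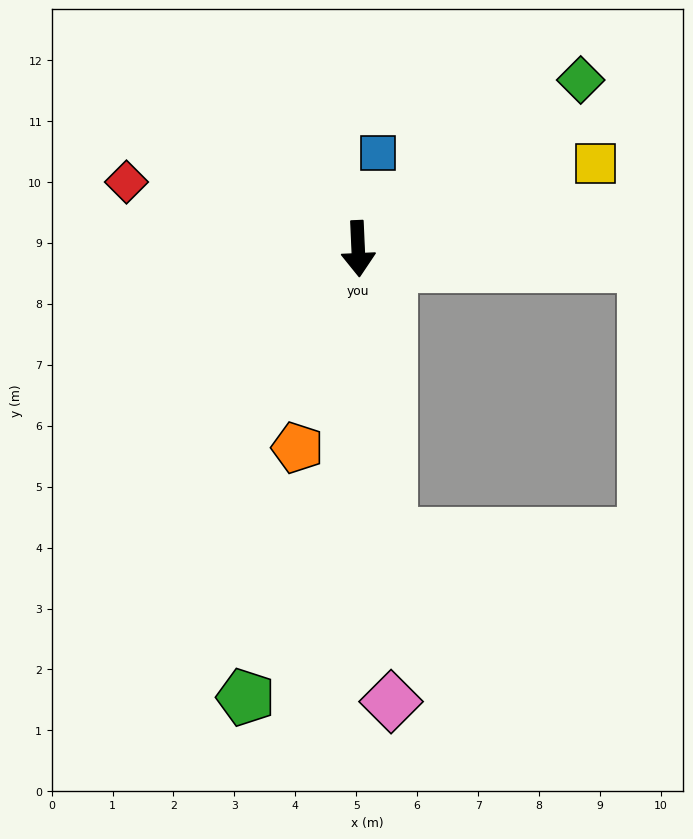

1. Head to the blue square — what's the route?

turn left 166°, forward 1.6 m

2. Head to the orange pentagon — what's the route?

turn right 20°, forward 3.4 m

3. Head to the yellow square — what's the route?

turn left 107°, forward 4.1 m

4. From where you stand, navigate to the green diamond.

turn left 125°, forward 4.6 m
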